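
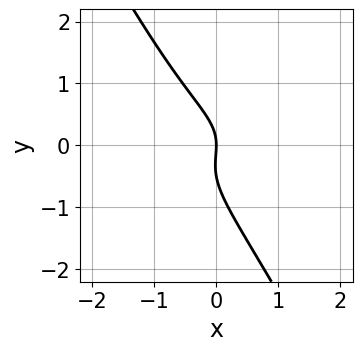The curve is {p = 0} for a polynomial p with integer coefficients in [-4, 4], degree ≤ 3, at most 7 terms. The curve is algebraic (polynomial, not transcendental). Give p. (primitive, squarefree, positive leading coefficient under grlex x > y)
1. deg p = 3. The shape is more complex than any degree-2 curve.
2. From the axis intercepts and sections: it crosses the x-axis at the gridline x = 0; it meets the y-axis at y = 0 (among the integer gridlines).
3. The integer polynomial consistent with all of this is the stated p.

x^2*y - 3*x*y^2 - 2*y^3 - y^2 - 2*x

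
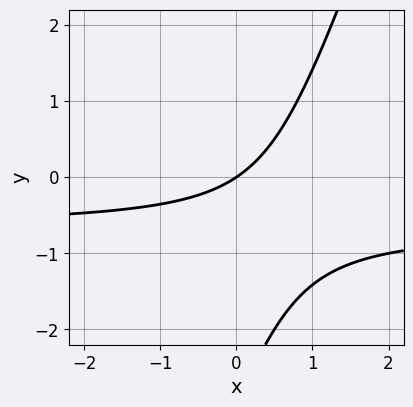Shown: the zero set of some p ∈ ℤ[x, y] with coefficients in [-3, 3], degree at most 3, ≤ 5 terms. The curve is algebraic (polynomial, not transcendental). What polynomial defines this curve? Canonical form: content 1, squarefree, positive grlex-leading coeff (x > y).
First, deg p = 2. A generic line meets the curve in up to 2 points.
Next, reading off the gridlines: it crosses the y-axis at the gridline y = 0; one x-axis crossing is at x = 0.
Finally, matching integer coefficients to the picture gives p.

3*x*y - y^2 + 2*x - 3*y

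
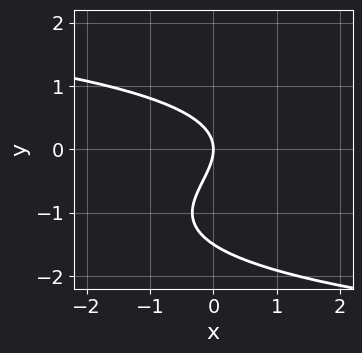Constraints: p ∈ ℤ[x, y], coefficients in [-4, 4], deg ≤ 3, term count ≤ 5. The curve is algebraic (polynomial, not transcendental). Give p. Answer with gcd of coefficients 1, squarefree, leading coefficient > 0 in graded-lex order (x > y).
2*y^3 + 3*y^2 + 3*x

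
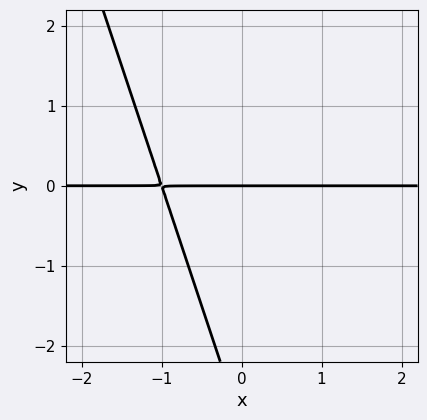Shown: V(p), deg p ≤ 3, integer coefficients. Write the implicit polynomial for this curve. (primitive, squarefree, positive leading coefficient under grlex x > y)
1. deg p = 2. A generic line meets the curve in up to 2 points.
2. Checking where it meets the axes: it meets the y-axis at y = 0 (among the integer gridlines); every point of the x-axis in the box is on the curve.
3. Solving for integer coefficients yields p as stated.

3*x*y + y^2 + 3*y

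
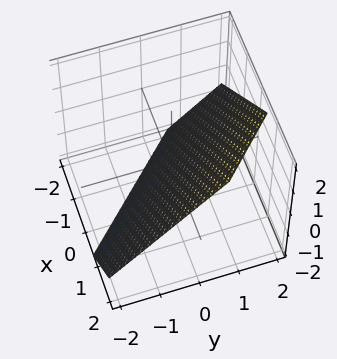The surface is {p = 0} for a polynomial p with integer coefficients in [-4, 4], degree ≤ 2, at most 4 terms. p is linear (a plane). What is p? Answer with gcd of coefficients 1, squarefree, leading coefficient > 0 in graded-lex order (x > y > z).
1. Degree: the surface is flat (a plane), so deg p = 1.
2. The integer polynomial consistent with all of this is the stated p.

3*x + 3*y - 3*z - 2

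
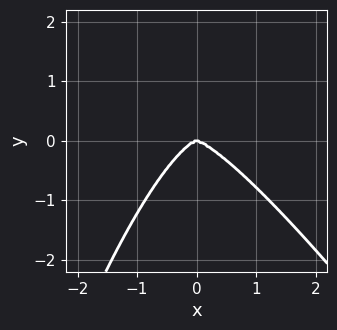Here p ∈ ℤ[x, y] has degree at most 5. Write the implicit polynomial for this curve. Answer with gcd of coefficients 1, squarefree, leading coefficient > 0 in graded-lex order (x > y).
3*x^4 + 2*x^3*y + 3*y^3

(a) deg p = 4. The shape is more complex than any degree-3 curve.
(b) Checking where it meets the axes: it crosses the y-axis at the gridline y = 0; it meets the x-axis at x = 0 (among the integer gridlines).
(c) The integer polynomial consistent with all of this is the stated p.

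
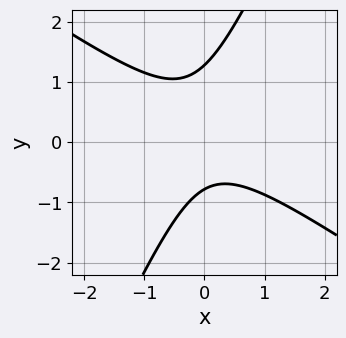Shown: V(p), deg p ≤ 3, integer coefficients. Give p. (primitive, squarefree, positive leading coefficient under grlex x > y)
3*x^2 + 3*x*y - 2*y^2 + y + 2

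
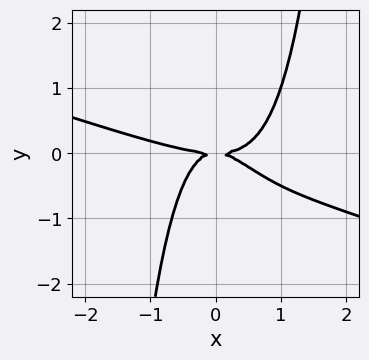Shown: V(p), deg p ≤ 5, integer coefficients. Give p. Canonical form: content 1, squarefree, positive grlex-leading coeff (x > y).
x^4 + 3*x^3*y - 2*x^2*y - 2*y^2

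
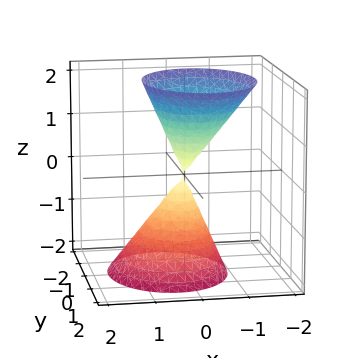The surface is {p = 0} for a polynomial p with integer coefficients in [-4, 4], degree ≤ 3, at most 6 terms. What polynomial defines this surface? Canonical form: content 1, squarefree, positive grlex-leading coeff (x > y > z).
3*x^2 + x*z + 2*y^2 - z^2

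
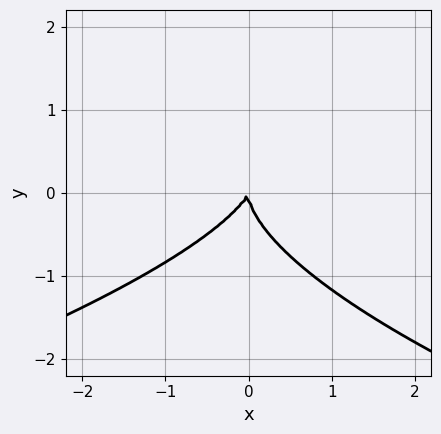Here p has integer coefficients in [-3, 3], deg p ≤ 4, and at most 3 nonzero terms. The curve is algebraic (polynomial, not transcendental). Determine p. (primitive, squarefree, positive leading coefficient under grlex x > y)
2*y^3 + 2*x^2 - x*y

First, deg p = 3.
Then, reading off the gridlines: it crosses the y-axis at the gridline y = 0; it crosses the x-axis at the gridline x = 0.
Finally, assembling these constraints gives the stated polynomial.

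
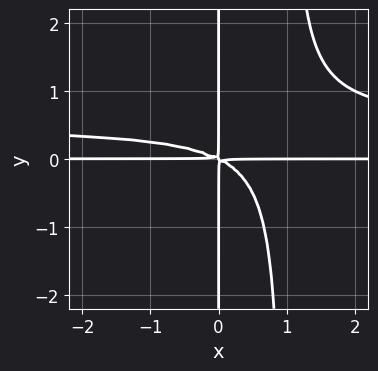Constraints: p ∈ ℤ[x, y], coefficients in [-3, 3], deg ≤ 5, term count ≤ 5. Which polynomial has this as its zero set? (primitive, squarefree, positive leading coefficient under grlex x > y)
2*x^2*y^2 - x^2*y - 2*x*y^2

1. The degree is 4 — the shape is more complex than any degree-3 curve.
2. Reading off the gridlines: every point of the x-axis in the box is on the curve; every point of the y-axis in the box is on the curve.
3. Solving for integer coefficients yields p as stated.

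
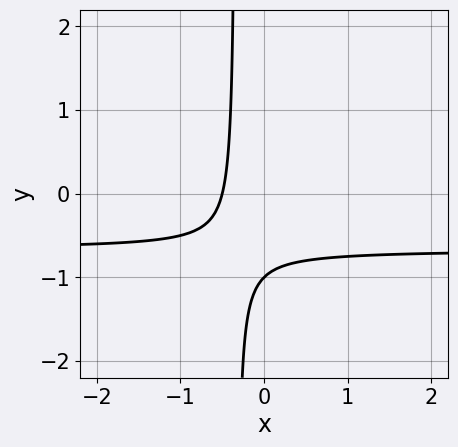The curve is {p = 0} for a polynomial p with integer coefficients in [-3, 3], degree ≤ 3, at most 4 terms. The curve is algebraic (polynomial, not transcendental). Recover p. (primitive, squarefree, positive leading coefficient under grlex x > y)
3*x*y + 2*x + y + 1

First, degree: no degree-1 curve has this shape, so deg p = 2.
Next, observable constraints: it crosses the y-axis at the gridline y = -1.
Finally, the integer polynomial consistent with all of this is the stated p.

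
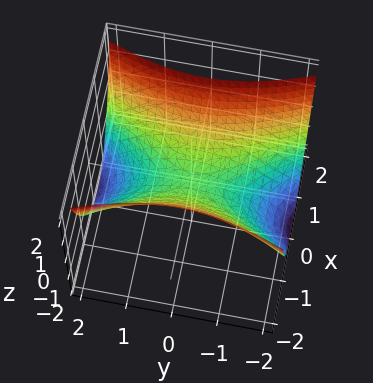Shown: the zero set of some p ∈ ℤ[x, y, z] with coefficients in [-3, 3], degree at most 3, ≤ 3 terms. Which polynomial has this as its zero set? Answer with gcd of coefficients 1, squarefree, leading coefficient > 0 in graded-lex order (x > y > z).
First, the degree is 2 — a saddle surface; a quadric.
Then, symmetries: mirror symmetry x ↦ −x ⇒ only even powers of x; it's symmetric under y → −y, forcing even powers of y.
Next, from the visible intercepts: it meets the y-axis at y = 0 (among the integer gridlines); it meets the z-axis at z = 0 (among the integer gridlines); it crosses the x-axis at the gridline x = 0.
Finally, these observations pin down the coefficients.

3*x^2 - y^2 - 3*z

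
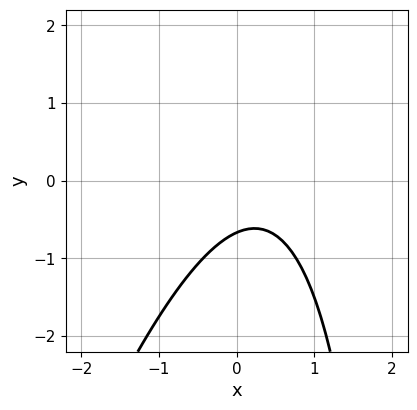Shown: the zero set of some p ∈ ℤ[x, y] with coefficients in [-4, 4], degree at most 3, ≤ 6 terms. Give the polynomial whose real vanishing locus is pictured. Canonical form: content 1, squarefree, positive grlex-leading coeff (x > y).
deg p = 2. A generic line meets the curve in up to 2 points.
Observable constraints: the curve avoids every integer x-axis point in the box.
Matching integer coefficients to the picture gives p.

3*x^2 - x*y - 2*x + 3*y + 2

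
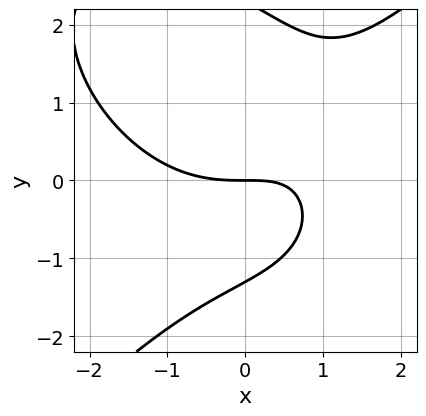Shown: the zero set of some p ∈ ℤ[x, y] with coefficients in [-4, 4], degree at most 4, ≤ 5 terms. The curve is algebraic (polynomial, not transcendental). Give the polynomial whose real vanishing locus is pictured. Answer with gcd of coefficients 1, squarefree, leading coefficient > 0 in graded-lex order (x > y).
x^3 - y^3 - 2*x*y + y^2 + 3*y

First, degree: a generic line meets the curve in up to 3 points, so deg p = 3.
Then, checking where it meets the axes: one x-axis crossing is at x = 0; it meets the y-axis at y = 0 (among the integer gridlines).
Finally, solving for integer coefficients yields p as stated.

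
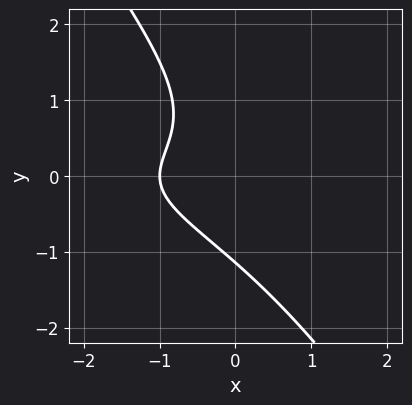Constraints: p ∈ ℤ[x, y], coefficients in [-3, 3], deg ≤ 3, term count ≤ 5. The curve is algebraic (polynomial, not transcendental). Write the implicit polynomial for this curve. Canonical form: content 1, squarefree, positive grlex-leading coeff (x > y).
3*x*y^2 + 2*y^3 + 3*x + 3

1. deg p = 3.
2. From the axis intercepts and sections: one x-axis crossing is at x = -1.
3. These observations pin down the coefficients.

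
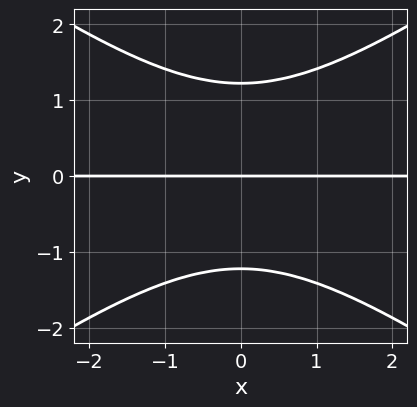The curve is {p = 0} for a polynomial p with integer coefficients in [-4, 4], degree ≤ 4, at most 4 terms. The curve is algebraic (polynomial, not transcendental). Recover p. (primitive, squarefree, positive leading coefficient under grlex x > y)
x^2*y - 2*y^3 + 3*y

First, the degree is 3 — the shape is more complex than any degree-2 curve.
Then, symmetries: mirror symmetry x ↦ −x ⇒ only even powers of x.
Then, against the integer gridlines: every point of the x-axis in the box is on the curve; one y-axis crossing is at y = 0.
Finally, these observations pin down the coefficients.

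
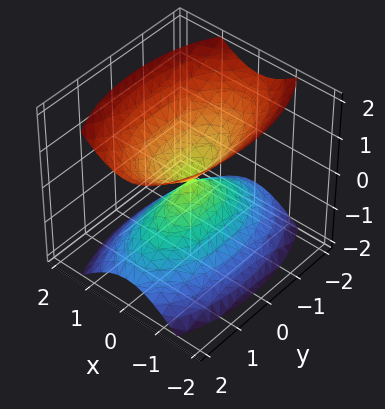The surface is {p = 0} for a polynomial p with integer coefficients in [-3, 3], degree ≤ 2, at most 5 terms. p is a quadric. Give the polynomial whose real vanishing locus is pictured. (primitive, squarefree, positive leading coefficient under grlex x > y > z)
1. I count 2 distinct pieces. Treating them together as one polynomial.
2. Degree: a double cone through the origin; a quadric, so deg p = 2.
3. Symmetries: it's symmetric under x → −x, forcing even powers of x; mirror symmetry y ↦ −y ⇒ only even powers of y; mirror symmetry z ↦ −z ⇒ only even powers of z.
4. Reading off the gridlines: it meets the x-axis at x = 0 (among the integer gridlines); one y-axis crossing is at y = 0; it crosses the z-axis at the gridline z = 0.
5. These observations pin down the coefficients.

3*x^2 + y^2 - 2*z^2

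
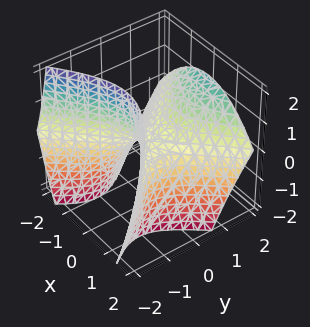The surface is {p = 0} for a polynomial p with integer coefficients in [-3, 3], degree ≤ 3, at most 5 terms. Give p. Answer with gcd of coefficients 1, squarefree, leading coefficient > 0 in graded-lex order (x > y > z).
x^2 - y^2 + y*z + z

First, deg p = 2. The shape is more complex than any degree-1 surface.
Next, reading off the gridlines: it crosses the x-axis at the gridline x = 0; it crosses the y-axis at the gridline y = 0.
Finally, fitting integer coefficients to these (and the overall shape) gives p.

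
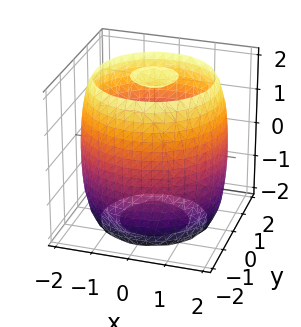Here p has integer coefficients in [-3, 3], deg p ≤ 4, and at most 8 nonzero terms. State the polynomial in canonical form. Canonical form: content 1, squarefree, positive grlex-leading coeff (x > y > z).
(a) There are 3 components. Treating them together as one polynomial.
(b) deg p = 4. No degree-3 surface has this shape.
(c) Symmetries: every cross-section ⟂ z is a circle, so x, y appear only via x² + y².
(d) From the axis intercepts and sections: a circular section at z = -1 has radius between 1 and 2.
(e) Solving for integer coefficients yields p as stated.

x^4 + 2*x^2*y^2 + y^4 - 3*x^2 - 3*y^2 + z^2 - 3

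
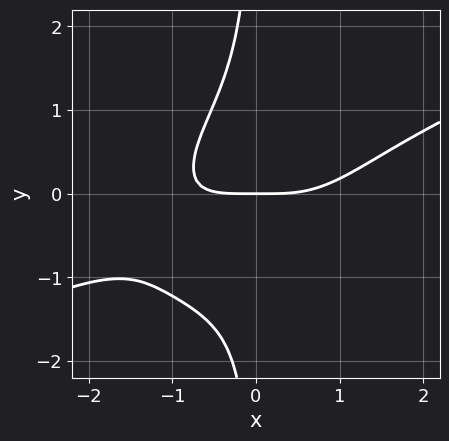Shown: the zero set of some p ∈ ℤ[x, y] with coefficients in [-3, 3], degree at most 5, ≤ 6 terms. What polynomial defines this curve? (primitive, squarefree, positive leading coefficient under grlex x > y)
1. The degree is 4 — a generic line meets the curve in up to 4 points.
2. Reading off the gridlines: it crosses the x-axis at the gridline x = 0; one y-axis crossing is at y = 0.
3. Solving for integer coefficients yields p as stated.

x^4 - 3*x^3*y + 3*x^2*y^2 - 3*x*y^3 - 3*y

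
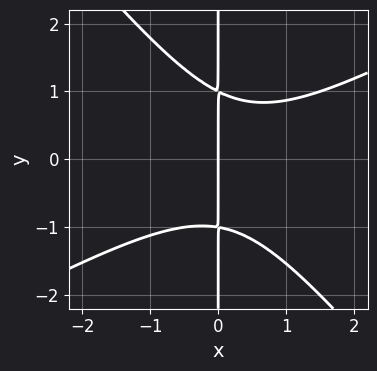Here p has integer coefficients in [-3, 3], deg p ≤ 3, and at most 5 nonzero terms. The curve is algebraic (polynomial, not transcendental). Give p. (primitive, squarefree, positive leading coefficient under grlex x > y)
(a) Degree: a generic line meets the curve in up to 3 points, so deg p = 3.
(b) Checking where it meets the axes: it crosses the x-axis at the gridline x = 0; the visible y-axis segment lies entirely on the curve.
(c) The integer polynomial consistent with all of this is the stated p.

2*x^3 - 2*x^2*y - 3*x*y^2 - x^2 + 3*x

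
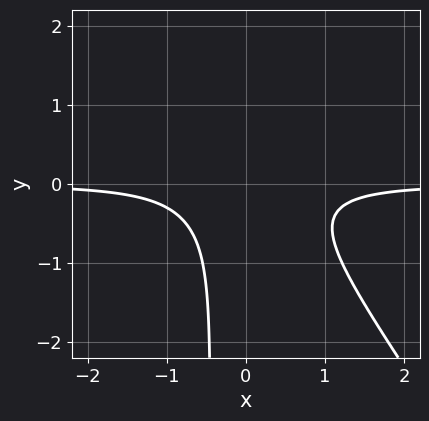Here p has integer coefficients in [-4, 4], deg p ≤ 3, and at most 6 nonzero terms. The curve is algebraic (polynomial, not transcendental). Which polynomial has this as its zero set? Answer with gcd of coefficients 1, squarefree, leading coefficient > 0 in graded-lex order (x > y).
3*x^2*y + 2*x*y^2 + y^2 + 1

1. Degree: the shape is more complex than any degree-2 curve, so deg p = 3.
2. From the visible intercepts: no x-intercept at any integer in the box; it misses every integer gridline on the y-axis.
3. Fitting integer coefficients to these (and the overall shape) gives p.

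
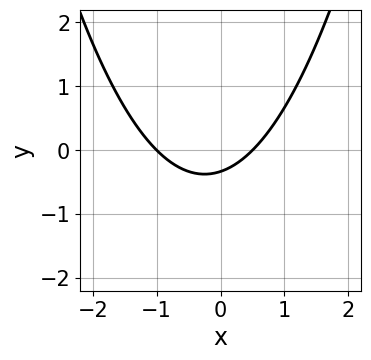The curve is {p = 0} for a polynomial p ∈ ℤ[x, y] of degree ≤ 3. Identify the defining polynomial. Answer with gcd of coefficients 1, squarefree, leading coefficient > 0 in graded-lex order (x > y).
2*x^2 + x - 3*y - 1

1. deg p = 2. The shape is more complex than any degree-1 curve.
2. Reading off the gridlines: it meets the x-axis at x = -1 (among the integer gridlines).
3. Assembling these constraints gives the stated polynomial.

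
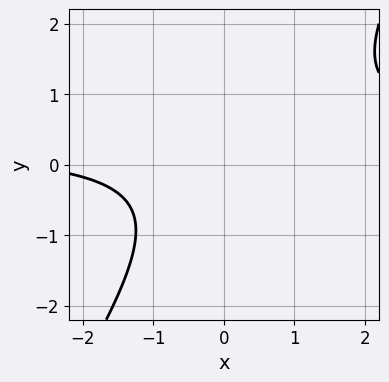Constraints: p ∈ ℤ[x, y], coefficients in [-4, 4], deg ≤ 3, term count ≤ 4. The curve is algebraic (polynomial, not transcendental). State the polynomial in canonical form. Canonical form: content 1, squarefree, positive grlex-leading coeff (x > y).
3*x*y - 2*y^2 - x - 3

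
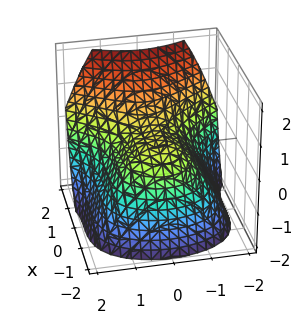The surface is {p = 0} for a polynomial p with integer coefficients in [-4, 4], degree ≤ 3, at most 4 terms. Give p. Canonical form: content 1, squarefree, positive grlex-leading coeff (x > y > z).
First, deg p = 3. No degree-2 surface has this shape.
Next, checking where it meets the axes: it meets the x-axis at x = -1 (among the integer gridlines).
Finally, these observations pin down the coefficients.

x^3 - 2*y^2 - 3*z + 1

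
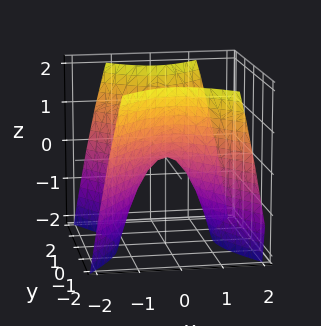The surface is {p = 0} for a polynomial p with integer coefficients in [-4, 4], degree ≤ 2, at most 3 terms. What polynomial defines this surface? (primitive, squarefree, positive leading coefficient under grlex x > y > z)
First, degree: a hyperbolic paraboloid; a quadric, so deg p = 2.
Then, symmetries: it's symmetric under y → −y, forcing even powers of y; the x ↦ −x reflection is a symmetry, so x appears only in even powers.
Then, against the integer gridlines: one x-axis crossing is at x = 0; it meets the z-axis at z = 0 (among the integer gridlines); it crosses the y-axis at the gridline y = 0.
Finally, matching integer coefficients to the picture gives p.

3*x^2 - 2*y^2 + 2*z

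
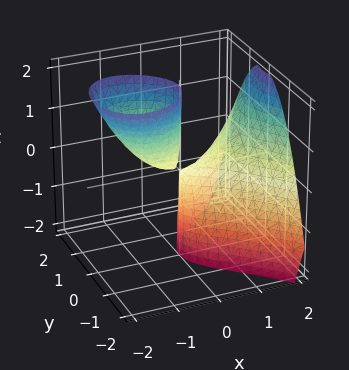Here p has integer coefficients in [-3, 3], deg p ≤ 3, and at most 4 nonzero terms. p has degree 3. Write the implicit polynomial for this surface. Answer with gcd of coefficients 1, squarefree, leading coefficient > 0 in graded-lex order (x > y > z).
1. I count 2 distinct pieces. Treating them together as one polynomial.
2. The degree is 3 — the shape is more complex than any degree-2 surface.
3. Checking where it meets the axes: one x-axis crossing is at x = 0; one y-axis crossing is at y = 0; every point of the z-axis in the box is on the surface.
4. Assembling these constraints gives the stated polynomial.

x^3 - 2*x*z - 3*y^2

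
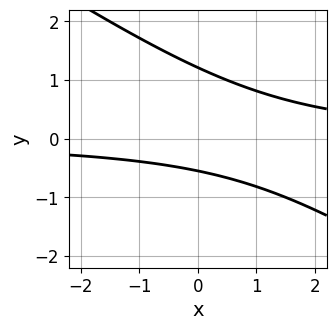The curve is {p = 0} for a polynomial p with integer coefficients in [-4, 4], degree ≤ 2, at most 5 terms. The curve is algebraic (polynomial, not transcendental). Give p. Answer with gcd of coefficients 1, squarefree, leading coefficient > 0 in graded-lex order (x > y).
(a) Degree: no degree-1 curve has this shape, so deg p = 2.
(b) Checking where it meets the axes: the curve avoids every integer x-axis point in the box.
(c) Together with the visible shape, these determine p as stated.

2*x*y + 3*y^2 - 2*y - 2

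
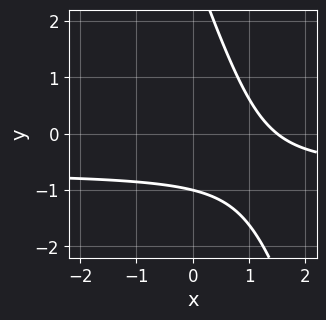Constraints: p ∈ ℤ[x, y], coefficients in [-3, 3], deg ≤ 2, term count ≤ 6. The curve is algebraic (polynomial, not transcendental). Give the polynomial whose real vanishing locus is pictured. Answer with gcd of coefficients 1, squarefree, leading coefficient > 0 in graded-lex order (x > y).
1. The degree is 2 — a generic line meets the curve in up to 2 points.
2. Checking where it meets the axes: one y-axis crossing is at y = -1.
3. Fitting integer coefficients to these (and the overall shape) gives p.

3*x*y + y^2 + 2*x - 2*y - 3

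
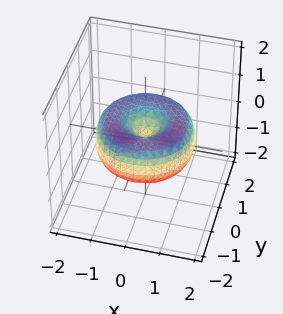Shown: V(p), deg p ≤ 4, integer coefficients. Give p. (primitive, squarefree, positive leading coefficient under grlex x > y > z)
1. Degree: a generic line meets the surface in up to 4 points, so deg p = 4.
2. Symmetries: the surface is invariant under rotation about z: p = q(x² + y², z).
3. From the visible intercepts: one x-axis crossing is at x = 0; one y-axis crossing is at y = 0; one z-axis crossing is at z = 0; a circular section at z = 0 has radius between 1 and 2.
4. These observations pin down the coefficients.

x^4 + 2*x^2*y^2 + y^4 - 2*x^2 - 2*y^2 + 2*z^2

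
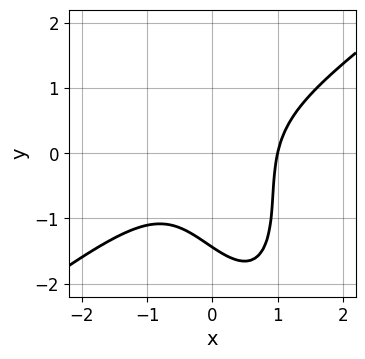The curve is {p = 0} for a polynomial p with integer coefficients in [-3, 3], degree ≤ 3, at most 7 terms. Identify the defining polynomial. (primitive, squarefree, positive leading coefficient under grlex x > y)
1. The degree is 3 — no degree-2 curve has this shape.
2. Against the integer gridlines: it crosses the x-axis at the gridline x = 1.
3. Fitting integer coefficients to these (and the overall shape) gives p.

3*x^3 - 2*x^2*y - 2*x*y^2 - y^3 - 3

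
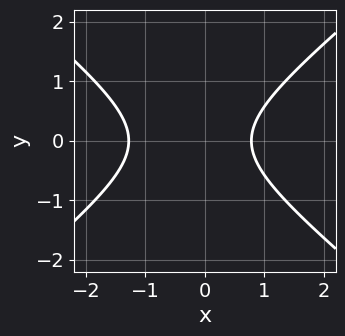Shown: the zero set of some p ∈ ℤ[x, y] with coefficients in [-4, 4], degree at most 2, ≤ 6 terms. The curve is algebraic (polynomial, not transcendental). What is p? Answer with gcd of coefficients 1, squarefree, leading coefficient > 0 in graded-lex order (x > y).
2*x^2 - 3*y^2 + x - 2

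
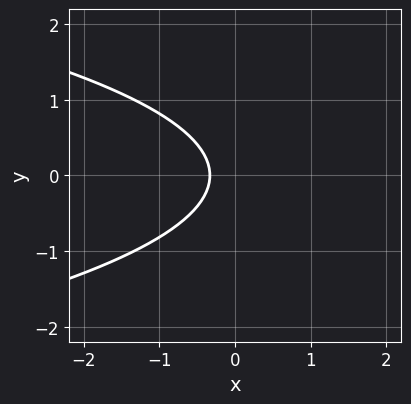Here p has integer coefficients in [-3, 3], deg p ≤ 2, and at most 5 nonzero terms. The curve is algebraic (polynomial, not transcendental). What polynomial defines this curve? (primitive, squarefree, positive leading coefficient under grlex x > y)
Degree: a generic line meets the curve in up to 2 points, so deg p = 2.
Symmetries: the y ↦ −y reflection is a symmetry, so y appears only in even powers.
Against the integer gridlines: the curve avoids every integer y-axis point in the box.
The integer polynomial consistent with all of this is the stated p.

3*y^2 + 3*x + 1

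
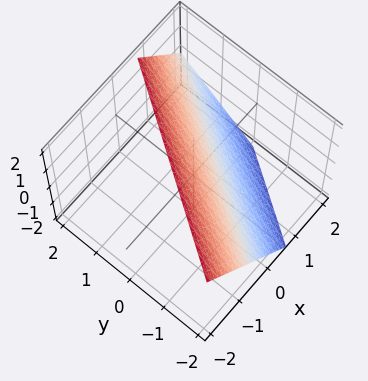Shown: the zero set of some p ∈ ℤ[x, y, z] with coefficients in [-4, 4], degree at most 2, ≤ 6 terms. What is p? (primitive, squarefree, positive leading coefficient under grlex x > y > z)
(a) The degree is 1 — the surface is flat (a plane).
(b) Reading off the gridlines: it crosses the y-axis at the gridline y = -1; one z-axis crossing is at z = 1.
(c) These observations pin down the coefficients.

3*x - 2*y + 2*z - 2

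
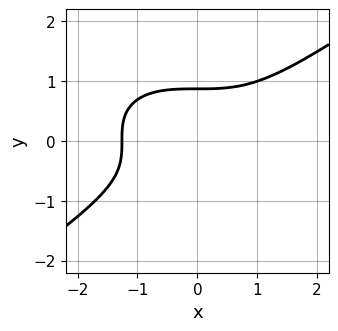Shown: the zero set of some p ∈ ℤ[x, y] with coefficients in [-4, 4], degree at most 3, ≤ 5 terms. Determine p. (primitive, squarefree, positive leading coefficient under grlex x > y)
1. Degree: a generic line meets the curve in up to 3 points, so deg p = 3.
2. The integer polynomial consistent with all of this is the stated p.

x^3 - 3*y^3 + 2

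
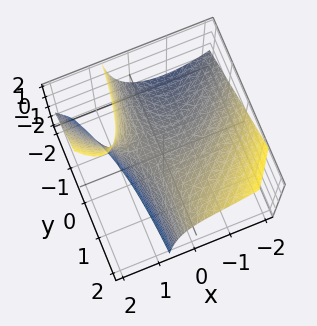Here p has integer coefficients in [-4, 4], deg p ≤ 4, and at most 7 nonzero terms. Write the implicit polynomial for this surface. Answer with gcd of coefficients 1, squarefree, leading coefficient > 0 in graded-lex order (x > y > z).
x^3 + 3*x*y - 3*x*z - y + 3*z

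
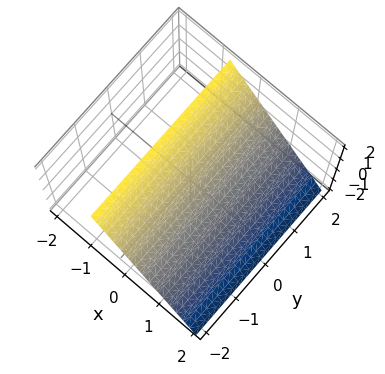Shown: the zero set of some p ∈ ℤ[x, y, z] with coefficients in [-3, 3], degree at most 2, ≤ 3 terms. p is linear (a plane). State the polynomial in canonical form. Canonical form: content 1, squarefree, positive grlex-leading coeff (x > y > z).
First, deg p = 1. Every cross-section is a straight line — this is a plane.
Then, reading off the gridlines: it misses every integer gridline on the y-axis; it crosses the z-axis at the gridline z = 1.
Finally, solving for integer coefficients yields p as stated.

3*x + 2*z - 2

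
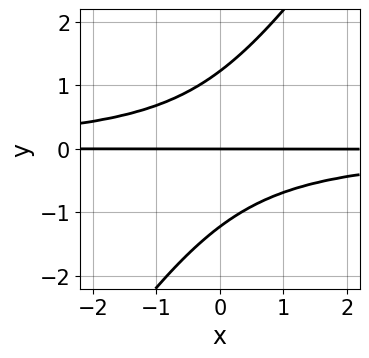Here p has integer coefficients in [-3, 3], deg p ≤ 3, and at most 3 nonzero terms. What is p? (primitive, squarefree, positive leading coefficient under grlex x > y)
Degree: no degree-2 curve has this shape, so deg p = 3.
From the visible intercepts: it crosses the y-axis at the gridline y = 0; every point of the x-axis in the box is on the curve.
Together with the visible shape, these determine p as stated.

3*x*y^2 - 2*y^3 + 3*y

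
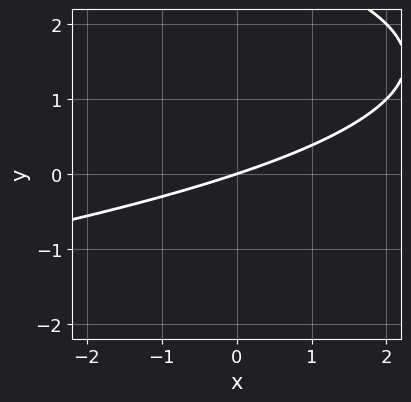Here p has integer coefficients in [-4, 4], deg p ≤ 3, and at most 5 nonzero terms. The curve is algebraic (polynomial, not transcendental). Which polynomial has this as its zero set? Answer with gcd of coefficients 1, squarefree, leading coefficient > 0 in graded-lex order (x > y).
The degree is 2 — a generic line meets the curve in up to 2 points.
Against the integer gridlines: one y-axis crossing is at y = 0; it meets the x-axis at x = 0 (among the integer gridlines).
Assembling these constraints gives the stated polynomial.

y^2 + x - 3*y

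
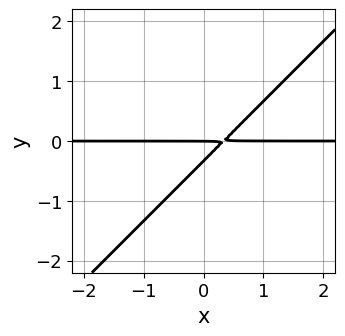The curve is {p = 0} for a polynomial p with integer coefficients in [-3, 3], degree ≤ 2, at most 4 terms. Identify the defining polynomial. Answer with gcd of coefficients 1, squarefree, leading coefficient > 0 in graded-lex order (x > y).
3*x*y - 3*y^2 - y

1. deg p = 2. The shape is more complex than any degree-1 curve.
2. Reading off the gridlines: every point of the x-axis in the box is on the curve; one y-axis crossing is at y = 0.
3. Together with the visible shape, these determine p as stated.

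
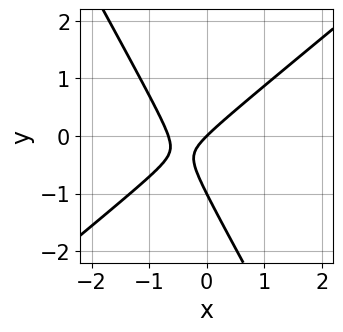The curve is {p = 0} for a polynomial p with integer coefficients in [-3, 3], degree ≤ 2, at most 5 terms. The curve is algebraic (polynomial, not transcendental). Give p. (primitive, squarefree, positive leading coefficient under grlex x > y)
1. deg p = 2. A generic line meets the curve in up to 2 points.
2. Reading off the gridlines: among the integer gridlines, it crosses the y-axis at y ∈ {-1, 0}; one x-axis crossing is at x = 0.
3. Together with the visible shape, these determine p as stated.

3*x^2 - 2*x*y - 2*y^2 + 2*x - 2*y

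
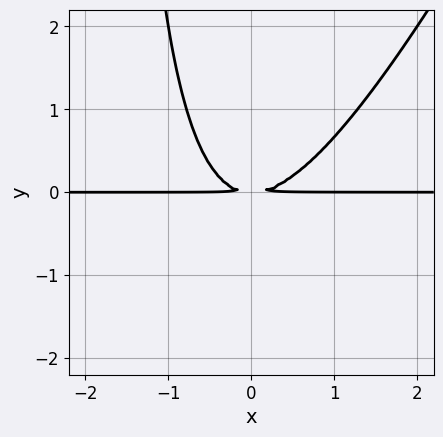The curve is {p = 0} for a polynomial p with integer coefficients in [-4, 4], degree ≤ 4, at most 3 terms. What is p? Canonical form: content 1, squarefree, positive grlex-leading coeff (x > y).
First, deg p = 3.
Next, from the visible intercepts: every point of the x-axis in the box is on the curve.
Finally, the integer polynomial consistent with all of this is the stated p.

2*x^2*y - x*y^2 - 2*y^2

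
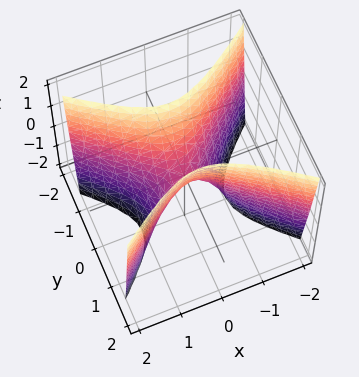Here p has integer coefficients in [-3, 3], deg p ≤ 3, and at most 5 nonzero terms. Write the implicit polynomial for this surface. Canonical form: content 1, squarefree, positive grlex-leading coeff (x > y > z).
(a) The degree is 2 — a saddle surface; a quadric.
(b) Symmetries: it's symmetric under x → −x, forcing even powers of x; mirror symmetry y ↦ −y ⇒ only even powers of y.
(c) Reading off the gridlines: one x-axis crossing is at x = 0; one y-axis crossing is at y = 0; one z-axis crossing is at z = 0.
(d) Putting this together gives p.

2*x^2 - 3*y^2 + z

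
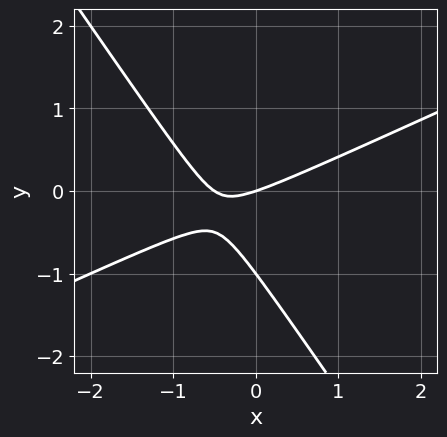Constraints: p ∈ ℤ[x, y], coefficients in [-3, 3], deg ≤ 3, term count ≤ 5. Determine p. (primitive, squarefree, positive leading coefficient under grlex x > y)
2*x^2 - 3*x*y - 3*y^2 + x - 3*y

deg p = 2. The shape is more complex than any degree-1 curve.
Against the integer gridlines: it crosses the x-axis at the gridline x = 0; among the integer gridlines, it crosses the y-axis at y ∈ {-1, 0}.
Assembling these constraints gives the stated polynomial.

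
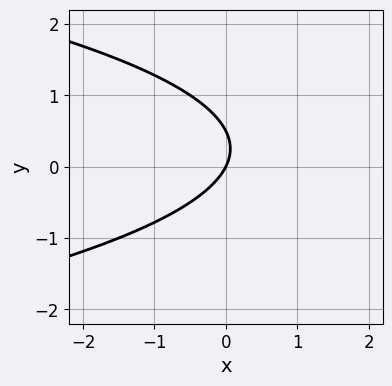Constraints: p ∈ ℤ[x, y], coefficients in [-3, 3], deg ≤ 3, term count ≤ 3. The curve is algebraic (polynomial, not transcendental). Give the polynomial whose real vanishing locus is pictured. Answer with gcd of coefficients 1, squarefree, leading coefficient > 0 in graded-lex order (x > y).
(a) The degree is 2 — a generic line meets the curve in up to 2 points.
(b) Against the integer gridlines: it crosses the x-axis at the gridline x = 0; it meets the y-axis at y = 0 (among the integer gridlines).
(c) Matching integer coefficients to the picture gives p.

2*y^2 + 2*x - y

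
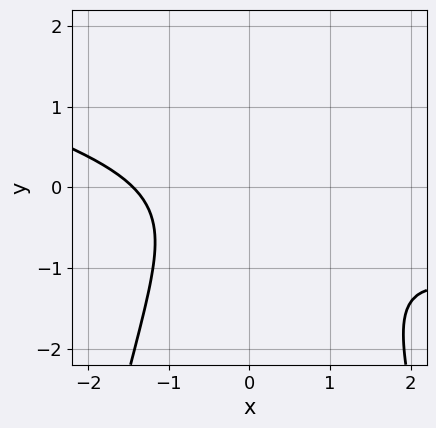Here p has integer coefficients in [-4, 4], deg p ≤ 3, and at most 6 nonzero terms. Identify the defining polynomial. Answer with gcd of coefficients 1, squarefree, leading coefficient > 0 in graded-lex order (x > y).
x^3 + 3*x^2*y + 3*y^2 + 3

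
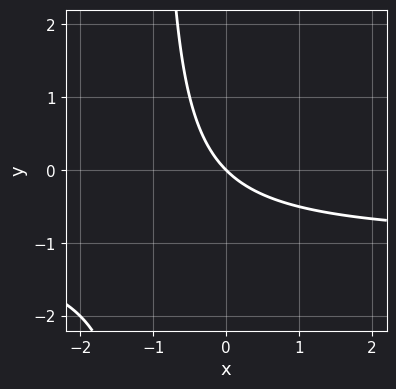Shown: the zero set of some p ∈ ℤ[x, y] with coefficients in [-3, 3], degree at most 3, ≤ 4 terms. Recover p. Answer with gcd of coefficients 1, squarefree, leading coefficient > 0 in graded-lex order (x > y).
x*y + x + y

(a) The degree is 2 — a generic line meets the curve in up to 2 points.
(b) Reading off the gridlines: it crosses the x-axis at the gridline x = 0; one y-axis crossing is at y = 0.
(c) Matching integer coefficients to the picture gives p.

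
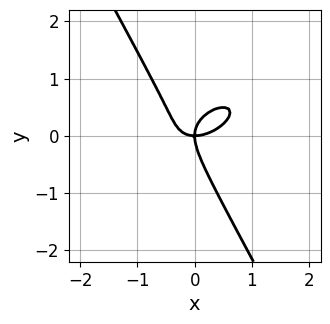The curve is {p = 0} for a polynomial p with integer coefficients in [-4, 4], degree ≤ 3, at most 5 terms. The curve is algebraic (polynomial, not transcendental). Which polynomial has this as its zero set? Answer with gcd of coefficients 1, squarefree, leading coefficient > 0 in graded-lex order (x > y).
x^3 - x^2*y + x*y^2 + y^3 - x*y

The degree is 3 — no degree-2 curve has this shape.
From the axis intercepts and sections: one x-axis crossing is at x = 0; it meets the y-axis at y = 0 (among the integer gridlines).
These observations pin down the coefficients.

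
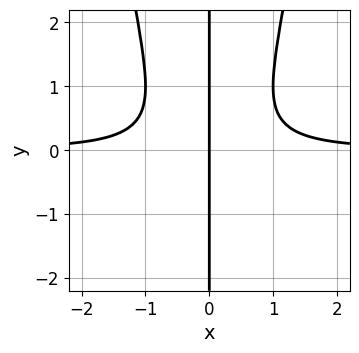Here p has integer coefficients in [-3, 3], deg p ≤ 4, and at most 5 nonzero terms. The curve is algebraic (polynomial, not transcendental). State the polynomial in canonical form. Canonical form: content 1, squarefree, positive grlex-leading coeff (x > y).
deg p = 4. A generic line meets the curve in up to 4 points.
Reading off the gridlines: it crosses the x-axis at the gridline x = 0; the visible y-axis segment lies entirely on the curve.
Putting this together gives p.

2*x^3*y - x*y^2 - x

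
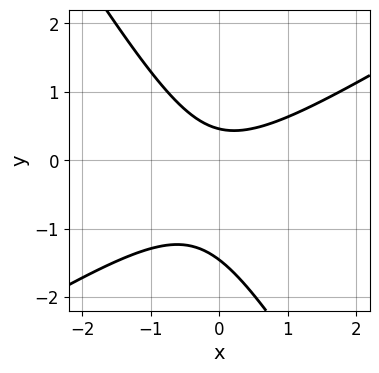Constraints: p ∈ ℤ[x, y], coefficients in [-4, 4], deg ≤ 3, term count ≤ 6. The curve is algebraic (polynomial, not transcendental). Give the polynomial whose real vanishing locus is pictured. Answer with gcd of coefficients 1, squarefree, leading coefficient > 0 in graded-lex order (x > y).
3*x^2 - 3*x*y - 3*y^2 - 3*y + 2

(a) The degree is 2 — a generic line meets the curve in up to 2 points.
(b) From the visible intercepts: no x-intercept at any integer in the box.
(c) The integer polynomial consistent with all of this is the stated p.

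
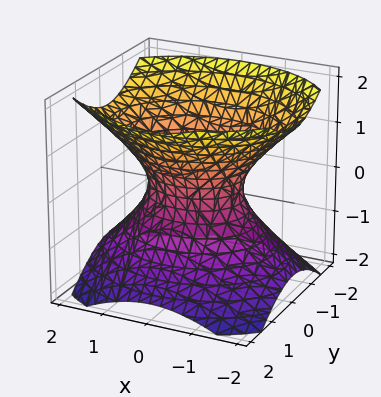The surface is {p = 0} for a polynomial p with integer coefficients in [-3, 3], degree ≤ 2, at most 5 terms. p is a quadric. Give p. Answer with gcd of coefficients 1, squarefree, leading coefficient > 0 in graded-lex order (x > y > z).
1. Degree: an hourglass — one-sheet hyperboloid; a quadric, so deg p = 2.
2. Symmetries: mirror symmetry y ↦ −y ⇒ only even powers of y; it's symmetric under x → −x, forcing even powers of x; the z ↦ −z reflection is a symmetry, so z appears only in even powers.
3. From the axis intercepts and sections: among the integer gridlines, it crosses the x-axis at x ∈ {-1, 1}; it misses every integer gridline on the z-axis.
4. Fitting integer coefficients to these (and the overall shape) gives p.

2*x^2 + 3*y^2 - 3*z^2 - 2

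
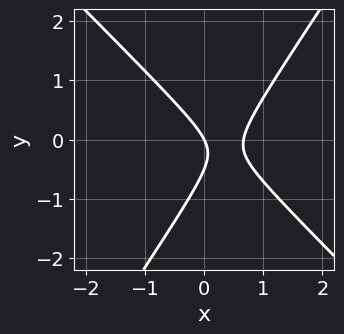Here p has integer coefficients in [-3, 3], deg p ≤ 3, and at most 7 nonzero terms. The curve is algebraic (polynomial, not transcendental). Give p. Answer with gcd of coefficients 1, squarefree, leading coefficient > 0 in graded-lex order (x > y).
The degree is 2 — no degree-1 curve has this shape.
From the axis intercepts and sections: it crosses the y-axis at the gridline y = 0; it meets the x-axis at x = 0 (among the integer gridlines).
Together with the visible shape, these determine p as stated.

3*x^2 + x*y - 2*y^2 - 2*x - y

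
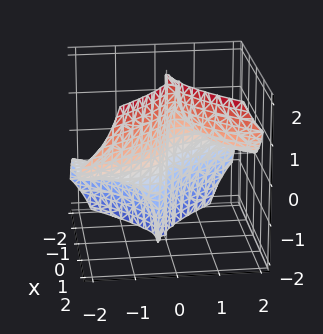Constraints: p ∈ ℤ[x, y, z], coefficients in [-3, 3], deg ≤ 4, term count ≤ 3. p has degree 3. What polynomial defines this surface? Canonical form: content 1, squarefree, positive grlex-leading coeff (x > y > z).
x^3 - 2*y^2*z + y

1. deg p = 3. A generic line meets the surface in up to 3 points.
2. Observable constraints: the visible z-axis segment lies entirely on the surface; one x-axis crossing is at x = 0.
3. Matching integer coefficients to the picture gives p.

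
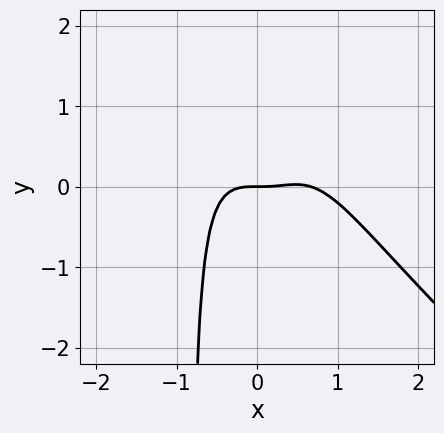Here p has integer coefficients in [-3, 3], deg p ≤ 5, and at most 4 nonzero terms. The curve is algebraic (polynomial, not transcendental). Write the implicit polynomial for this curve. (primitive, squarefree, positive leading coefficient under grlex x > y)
(a) Degree: the shape is more complex than any degree-3 curve, so deg p = 4.
(b) From the visible intercepts: it meets the x-axis at x = 0 (among the integer gridlines); one y-axis crossing is at y = 0.
(c) Solving for integer coefficients yields p as stated.

3*x^4 + 3*x^3*y - 2*x^3 + 2*y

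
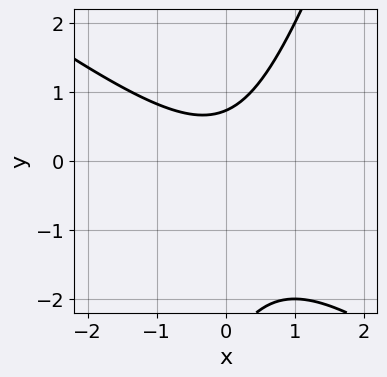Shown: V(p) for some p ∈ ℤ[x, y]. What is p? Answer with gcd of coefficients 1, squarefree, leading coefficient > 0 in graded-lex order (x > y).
2*x^2 + 2*x*y - y^2 - 2*y + 2

The degree is 2 — the shape is more complex than any degree-1 curve.
Reading off the gridlines: no x-intercept at any integer in the box.
Assembling these constraints gives the stated polynomial.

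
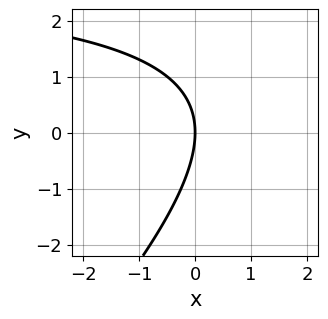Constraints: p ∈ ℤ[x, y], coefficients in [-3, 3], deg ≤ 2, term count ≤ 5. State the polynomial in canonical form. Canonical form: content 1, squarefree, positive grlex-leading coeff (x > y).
x*y - y^2 - 3*x

First, the degree is 2 — the shape is more complex than any degree-1 curve.
Next, from the axis intercepts and sections: it meets the y-axis at y = 0 (among the integer gridlines); it crosses the x-axis at the gridline x = 0.
Finally, solving for integer coefficients yields p as stated.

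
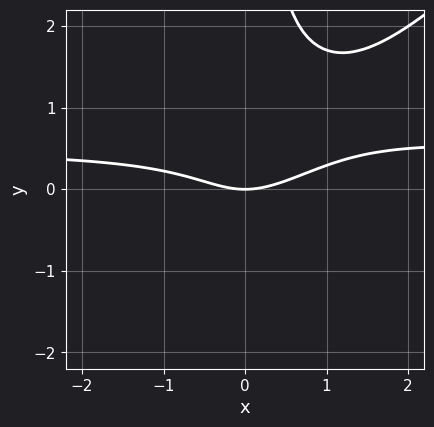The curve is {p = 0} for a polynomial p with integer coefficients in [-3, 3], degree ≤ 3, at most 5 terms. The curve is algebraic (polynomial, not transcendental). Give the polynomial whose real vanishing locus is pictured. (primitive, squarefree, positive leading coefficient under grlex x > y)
2*x^2*y - 2*x*y^2 - x^2 + 2*y

1. deg p = 3.
2. Checking where it meets the axes: it meets the x-axis at x = 0 (among the integer gridlines); it crosses the y-axis at the gridline y = 0.
3. Solving for integer coefficients yields p as stated.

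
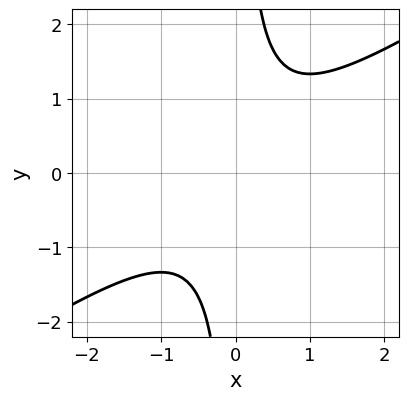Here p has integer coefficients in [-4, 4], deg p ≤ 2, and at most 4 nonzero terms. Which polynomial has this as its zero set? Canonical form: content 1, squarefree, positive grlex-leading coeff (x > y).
deg p = 2. No degree-1 curve has this shape.
Against the integer gridlines: it misses every integer gridline on the y-axis; no x-intercept at any integer in the box.
Putting this together gives p.

2*x^2 - 3*x*y + 2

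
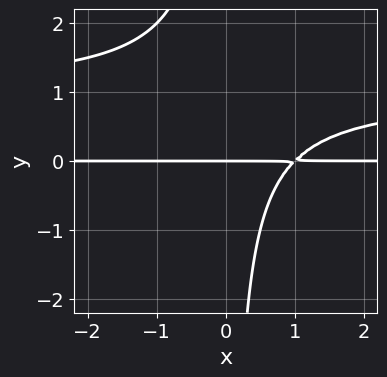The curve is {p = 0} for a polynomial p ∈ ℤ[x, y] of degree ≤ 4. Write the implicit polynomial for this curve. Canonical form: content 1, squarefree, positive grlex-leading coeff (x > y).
The degree is 3 — the shape is more complex than any degree-2 curve.
Checking where it meets the axes: it meets the y-axis at y = 0 (among the integer gridlines); the visible x-axis segment lies entirely on the curve.
Matching integer coefficients to the picture gives p.

x*y^2 - x*y + y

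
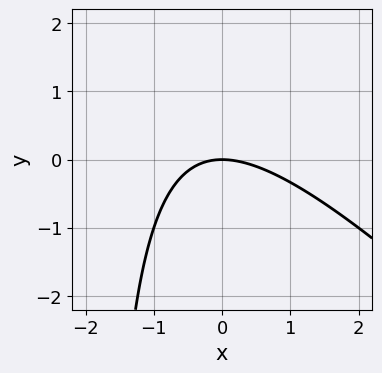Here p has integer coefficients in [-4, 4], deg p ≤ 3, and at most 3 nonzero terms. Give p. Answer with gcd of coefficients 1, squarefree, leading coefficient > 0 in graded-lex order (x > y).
deg p = 2. No degree-1 curve has this shape.
From the axis intercepts and sections: one x-axis crossing is at x = 0; one y-axis crossing is at y = 0.
The integer polynomial consistent with all of this is the stated p.

x^2 + x*y + 2*y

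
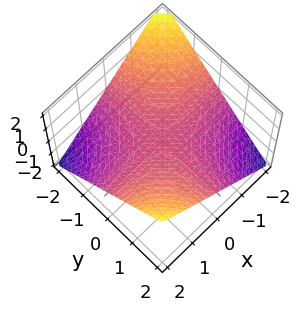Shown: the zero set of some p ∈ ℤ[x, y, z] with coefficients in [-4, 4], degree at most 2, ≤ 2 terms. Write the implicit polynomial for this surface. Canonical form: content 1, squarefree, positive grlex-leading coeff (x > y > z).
First, degree: a saddle surface; a quadric, so deg p = 2.
Next, from the visible intercepts: every point of the y-axis in the box is on the surface; one z-axis crossing is at z = 0; the visible x-axis segment lies entirely on the surface.
Finally, matching integer coefficients to the picture gives p.

x*y - 2*z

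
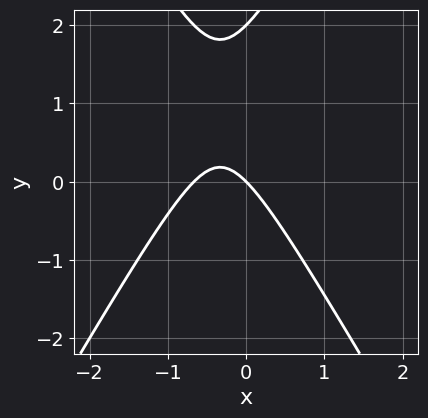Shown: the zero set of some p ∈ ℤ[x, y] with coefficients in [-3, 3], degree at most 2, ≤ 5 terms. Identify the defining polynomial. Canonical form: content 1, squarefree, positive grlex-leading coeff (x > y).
(a) deg p = 2. The shape is more complex than any degree-1 curve.
(b) Checking where it meets the axes: among the integer gridlines, it crosses the y-axis at y ∈ {0, 2}; it meets the x-axis at x = 0 (among the integer gridlines).
(c) Assembling these constraints gives the stated polynomial.

3*x^2 - y^2 + 2*x + 2*y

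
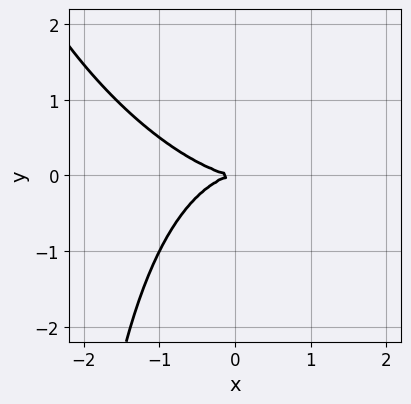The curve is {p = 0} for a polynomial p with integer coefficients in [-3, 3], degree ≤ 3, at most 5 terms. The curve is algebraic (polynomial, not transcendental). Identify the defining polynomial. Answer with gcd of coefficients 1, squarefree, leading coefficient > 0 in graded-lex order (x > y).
First, degree: the shape is more complex than any degree-2 curve, so deg p = 3.
Next, against the integer gridlines: one x-axis crossing is at x = 0; one y-axis crossing is at y = 0.
Finally, assembling these constraints gives the stated polynomial.

x^3 + x^2*y + x*y^2 + 3*y^2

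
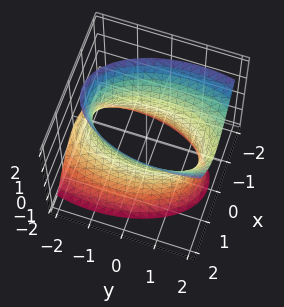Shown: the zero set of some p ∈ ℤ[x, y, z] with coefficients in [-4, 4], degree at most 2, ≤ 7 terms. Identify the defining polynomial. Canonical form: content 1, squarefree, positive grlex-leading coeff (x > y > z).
3*x^2 + y^2 - y*z - z^2 - 3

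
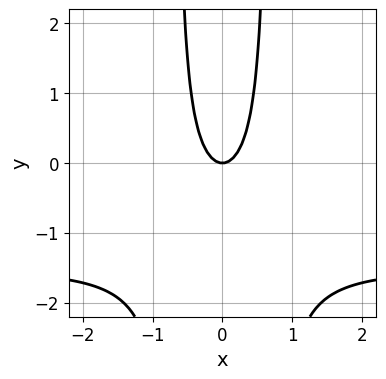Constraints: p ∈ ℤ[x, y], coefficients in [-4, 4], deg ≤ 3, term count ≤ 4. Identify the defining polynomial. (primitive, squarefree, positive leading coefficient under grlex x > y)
deg p = 3. The shape is more complex than any degree-2 curve.
Symmetries: the x ↦ −x reflection is a symmetry, so x appears only in even powers.
Observable constraints: it crosses the x-axis at the gridline x = 0; it meets the y-axis at y = 0 (among the integer gridlines).
Putting this together gives p.

2*x^2*y + 3*x^2 - y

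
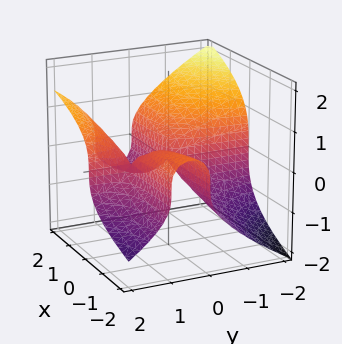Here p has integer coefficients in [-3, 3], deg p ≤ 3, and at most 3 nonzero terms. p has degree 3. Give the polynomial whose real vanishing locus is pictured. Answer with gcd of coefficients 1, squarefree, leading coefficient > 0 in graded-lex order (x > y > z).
First, degree: the shape is more complex than any degree-2 surface, so deg p = 3.
Next, observable constraints: the visible x-axis segment lies entirely on the surface; every point of the y-axis in the box is on the surface.
Finally, fitting integer coefficients to these (and the overall shape) gives p.

2*x*y^2 - 3*z^3 - 2*x*y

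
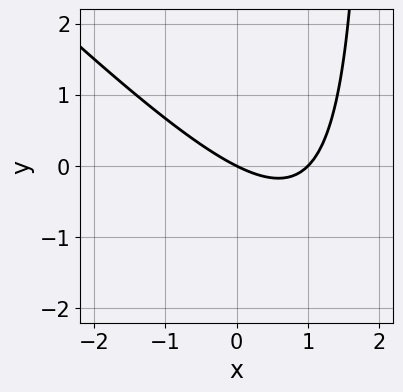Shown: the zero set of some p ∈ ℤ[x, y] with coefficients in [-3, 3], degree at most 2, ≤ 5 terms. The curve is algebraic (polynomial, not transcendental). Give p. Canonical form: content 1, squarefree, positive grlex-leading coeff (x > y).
1. The degree is 2 — the shape is more complex than any degree-1 curve.
2. From the visible intercepts: the x-axis gridline crossings are at x ∈ {0, 1}; one y-axis crossing is at y = 0.
3. Fitting integer coefficients to these (and the overall shape) gives p.

x^2 + x*y - x - 2*y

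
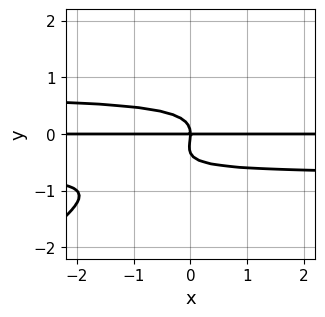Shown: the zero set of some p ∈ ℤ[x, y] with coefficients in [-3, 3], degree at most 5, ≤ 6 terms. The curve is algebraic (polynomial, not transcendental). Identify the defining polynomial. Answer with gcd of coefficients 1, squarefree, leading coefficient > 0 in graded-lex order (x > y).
First, deg p = 4. A generic line meets the curve in up to 4 points.
Then, from the axis intercepts and sections: it crosses the y-axis at the gridline y = 0; every point of the x-axis in the box is on the curve.
Finally, matching integer coefficients to the picture gives p.

2*x*y^3 - 3*y^4 - y^3 - x*y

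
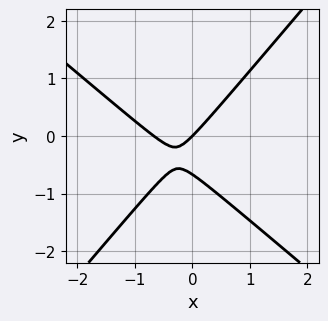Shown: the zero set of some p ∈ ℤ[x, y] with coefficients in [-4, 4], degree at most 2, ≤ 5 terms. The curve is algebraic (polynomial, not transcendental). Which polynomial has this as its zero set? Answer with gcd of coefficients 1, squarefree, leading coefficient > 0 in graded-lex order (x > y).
Degree: no degree-1 curve has this shape, so deg p = 2.
From the axis intercepts and sections: it meets the x-axis at x = 0 (among the integer gridlines); it crosses the y-axis at the gridline y = 0.
The integer polynomial consistent with all of this is the stated p.

3*x^2 + x*y - 3*y^2 + 2*x - 2*y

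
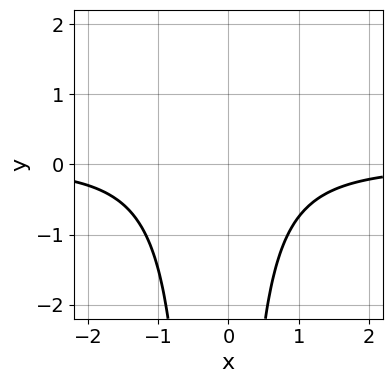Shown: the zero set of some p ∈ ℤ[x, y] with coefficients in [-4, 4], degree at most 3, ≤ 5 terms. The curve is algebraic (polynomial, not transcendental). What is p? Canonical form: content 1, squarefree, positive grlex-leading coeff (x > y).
3*x^2*y + x*y + 3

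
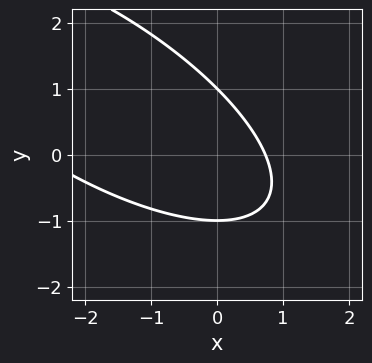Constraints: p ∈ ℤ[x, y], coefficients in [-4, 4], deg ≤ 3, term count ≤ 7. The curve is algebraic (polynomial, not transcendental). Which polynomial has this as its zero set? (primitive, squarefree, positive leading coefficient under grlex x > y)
First, the degree is 2 — the shape is more complex than any degree-1 curve.
Then, reading off the gridlines: among the integer gridlines, it crosses the y-axis at y ∈ {-1, 1}.
Finally, putting this together gives p.

x^2 + 2*x*y + 2*y^2 + 2*x - 2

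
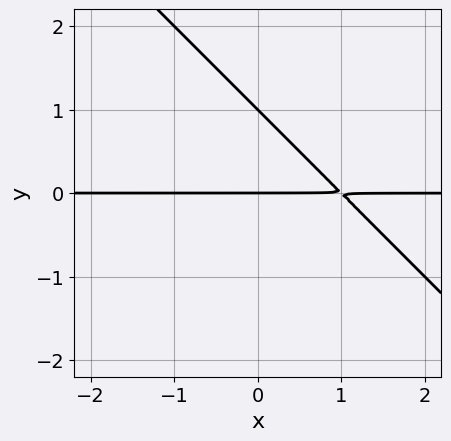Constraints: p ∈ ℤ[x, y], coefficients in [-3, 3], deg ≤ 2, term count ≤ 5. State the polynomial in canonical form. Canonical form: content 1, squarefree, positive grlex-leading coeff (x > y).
x*y + y^2 - y

(a) The degree is 2 — the shape is more complex than any degree-1 curve.
(b) Against the integer gridlines: the y-axis gridline crossings are at y ∈ {0, 1}; the visible x-axis segment lies entirely on the curve.
(c) Putting this together gives p.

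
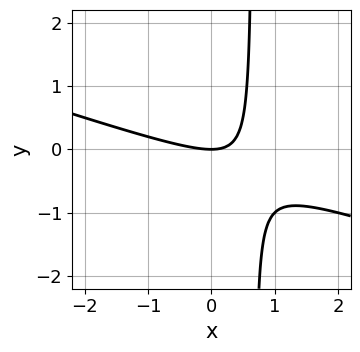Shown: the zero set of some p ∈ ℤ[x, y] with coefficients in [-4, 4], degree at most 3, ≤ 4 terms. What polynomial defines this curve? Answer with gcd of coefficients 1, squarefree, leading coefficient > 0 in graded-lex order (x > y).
x^2 + 3*x*y - 2*y

First, the degree is 2 — no degree-1 curve has this shape.
Next, checking where it meets the axes: it crosses the y-axis at the gridline y = 0; it meets the x-axis at x = 0 (among the integer gridlines).
Finally, matching integer coefficients to the picture gives p.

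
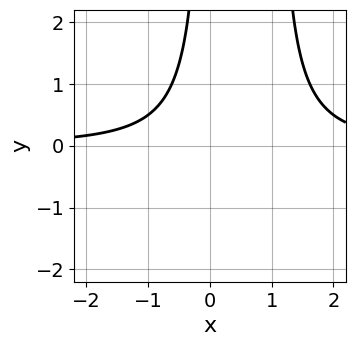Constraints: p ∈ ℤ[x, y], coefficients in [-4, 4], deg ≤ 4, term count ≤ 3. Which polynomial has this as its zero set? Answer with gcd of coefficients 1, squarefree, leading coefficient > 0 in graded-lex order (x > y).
(a) Degree: the shape is more complex than any degree-2 curve, so deg p = 3.
(b) Against the integer gridlines: no y-intercept at any integer in the box; it misses every integer gridline on the x-axis.
(c) The integer polynomial consistent with all of this is the stated p.

x^2*y - x*y - 1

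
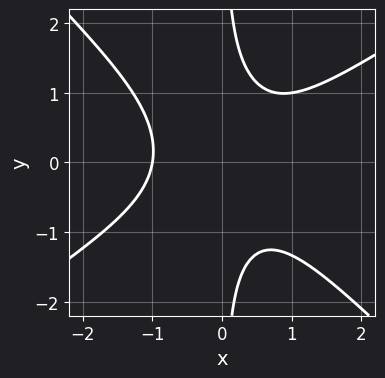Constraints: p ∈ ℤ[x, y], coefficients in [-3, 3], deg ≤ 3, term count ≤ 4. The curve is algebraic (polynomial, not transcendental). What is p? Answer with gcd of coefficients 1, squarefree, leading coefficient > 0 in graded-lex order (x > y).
First, deg p = 3. No degree-2 curve has this shape.
Then, against the integer gridlines: the curve avoids every integer y-axis point in the box; it meets the x-axis at x = -1 (among the integer gridlines).
Finally, putting this together gives p.

2*x^3 - x^2*y - 3*x*y^2 + 2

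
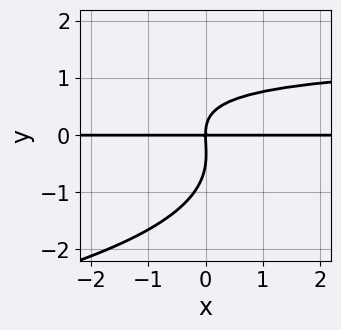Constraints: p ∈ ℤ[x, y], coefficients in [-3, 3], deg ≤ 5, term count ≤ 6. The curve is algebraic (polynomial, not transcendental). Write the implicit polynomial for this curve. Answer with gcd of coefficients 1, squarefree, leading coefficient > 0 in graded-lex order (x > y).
2*y^4 + 2*x*y^2 + y^3 - 3*x*y

First, the degree is 4 — no degree-3 curve has this shape.
Next, reading off the gridlines: the visible x-axis segment lies entirely on the curve; one y-axis crossing is at y = 0.
Finally, together with the visible shape, these determine p as stated.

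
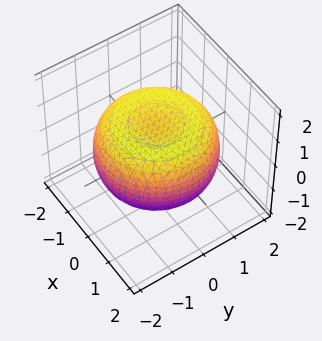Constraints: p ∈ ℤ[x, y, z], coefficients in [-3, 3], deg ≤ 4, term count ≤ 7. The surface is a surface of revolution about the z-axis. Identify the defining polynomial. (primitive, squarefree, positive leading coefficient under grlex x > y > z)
x^4 + 2*x^2*y^2 + y^4 - 2*x^2 - 2*y^2 + 3*z^2 - 2

First, the degree is 4 — a generic line meets the surface in up to 4 points.
Next, by symmetry, the surface is invariant under rotation about z: p = q(x² + y², z).
Then, from the visible intercepts: a circular section at z = 1 has radius exactly 1.
Finally, putting this together gives p.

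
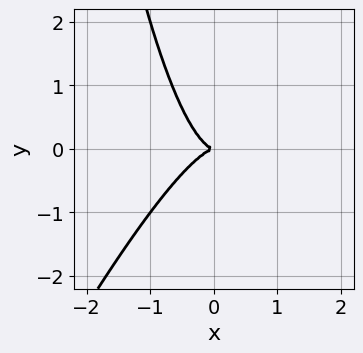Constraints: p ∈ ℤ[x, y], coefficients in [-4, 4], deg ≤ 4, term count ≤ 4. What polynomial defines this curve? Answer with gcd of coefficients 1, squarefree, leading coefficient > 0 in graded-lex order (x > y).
2*x^3 - x^2*y + y^2

1. deg p = 3. A generic line meets the curve in up to 3 points.
2. Observable constraints: one y-axis crossing is at y = 0; one x-axis crossing is at x = 0.
3. Putting this together gives p.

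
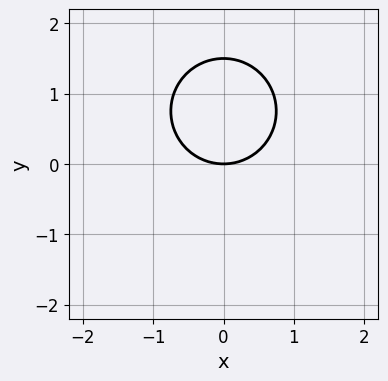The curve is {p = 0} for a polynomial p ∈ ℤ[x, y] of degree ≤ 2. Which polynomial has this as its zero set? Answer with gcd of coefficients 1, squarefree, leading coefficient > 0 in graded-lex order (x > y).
First, the degree is 2 — no degree-1 curve has this shape.
Next, symmetries: it's symmetric under x → −x, forcing even powers of x.
Next, from the visible intercepts: one y-axis crossing is at y = 0; one x-axis crossing is at x = 0.
Finally, together with the visible shape, these determine p as stated.

2*x^2 + 2*y^2 - 3*y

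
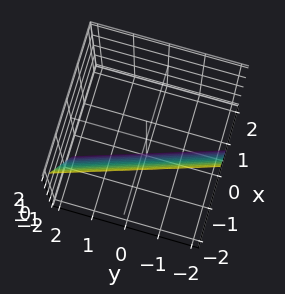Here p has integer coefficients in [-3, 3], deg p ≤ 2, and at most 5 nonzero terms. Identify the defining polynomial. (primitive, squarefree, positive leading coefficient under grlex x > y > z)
3*x + y + z + 2

1. The degree is 1 — the surface is flat (a plane).
2. From the axis intercepts and sections: it crosses the y-axis at the gridline y = -2; one z-axis crossing is at z = -2.
3. Matching integer coefficients to the picture gives p.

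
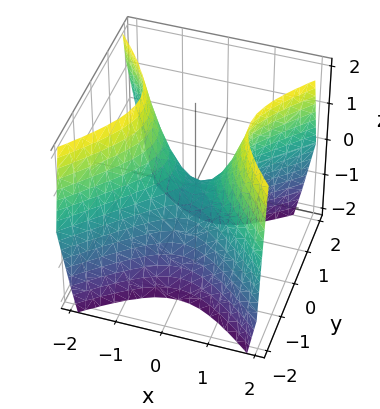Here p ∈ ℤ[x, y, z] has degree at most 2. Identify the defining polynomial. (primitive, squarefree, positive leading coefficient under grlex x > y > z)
3*x^2 - 3*y^2 - 2*z

First, degree: a hyperbolic paraboloid; a quadric, so deg p = 2.
Next, symmetries: it's symmetric under y → −y, forcing even powers of y; the x ↦ −x reflection is a symmetry, so x appears only in even powers.
Then, observable constraints: it meets the y-axis at y = 0 (among the integer gridlines); it crosses the x-axis at the gridline x = 0; it crosses the z-axis at the gridline z = 0.
Finally, putting this together gives p.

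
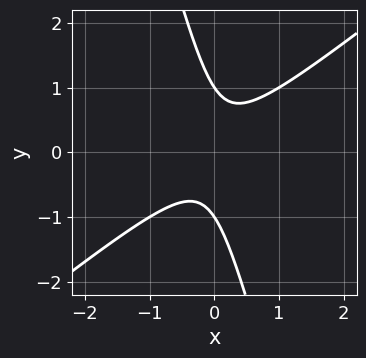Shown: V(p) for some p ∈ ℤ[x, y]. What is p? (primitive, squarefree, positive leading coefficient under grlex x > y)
3*x^2 - 3*x*y - y^2 + 1

1. The degree is 2 — a generic line meets the curve in up to 2 points.
2. From the visible intercepts: the curve avoids every integer x-axis point in the box; the y-axis gridline crossings are at y ∈ {-1, 1}.
3. Putting this together gives p.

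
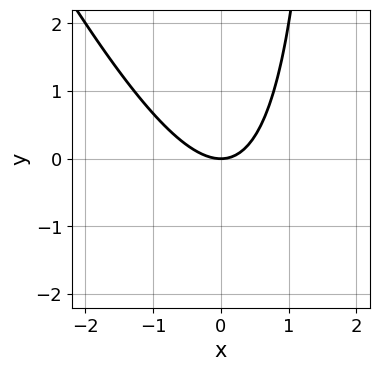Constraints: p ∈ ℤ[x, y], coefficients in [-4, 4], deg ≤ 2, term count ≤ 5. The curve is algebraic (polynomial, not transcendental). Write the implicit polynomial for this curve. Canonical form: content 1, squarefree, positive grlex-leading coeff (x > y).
2*x^2 + x*y - 2*y

1. The degree is 2 — no degree-1 curve has this shape.
2. From the axis intercepts and sections: it meets the y-axis at y = 0 (among the integer gridlines); one x-axis crossing is at x = 0.
3. Assembling these constraints gives the stated polynomial.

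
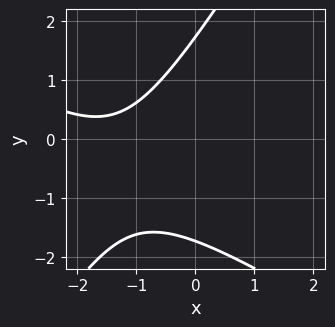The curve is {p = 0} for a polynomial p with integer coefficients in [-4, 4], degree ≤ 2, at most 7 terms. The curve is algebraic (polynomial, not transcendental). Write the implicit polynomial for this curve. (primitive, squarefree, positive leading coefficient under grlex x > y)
x^2 + x*y - y^2 + 3*x + 3

The degree is 2 — the shape is more complex than any degree-1 curve.
From the axis intercepts and sections: no x-intercept at any integer in the box.
Matching integer coefficients to the picture gives p.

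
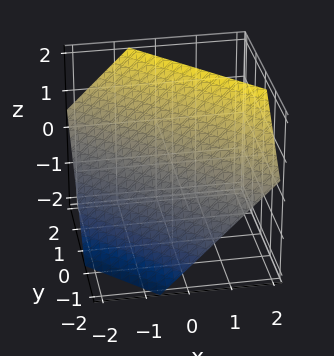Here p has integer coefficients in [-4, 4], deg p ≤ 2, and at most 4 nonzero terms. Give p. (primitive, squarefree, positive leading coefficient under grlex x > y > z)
3*x + 3*y - 3*z + 2

First, degree: every cross-section is a straight line — this is a plane, so deg p = 1.
Finally, putting this together gives p.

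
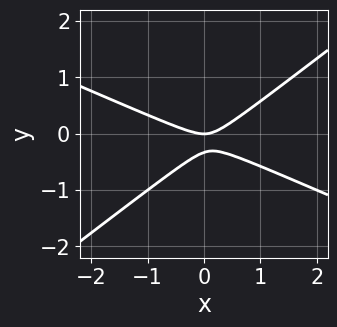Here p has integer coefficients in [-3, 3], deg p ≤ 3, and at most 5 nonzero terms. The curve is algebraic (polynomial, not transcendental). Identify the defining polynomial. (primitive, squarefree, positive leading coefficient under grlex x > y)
The degree is 2 — no degree-1 curve has this shape.
Reading off the gridlines: one x-axis crossing is at x = 0; it meets the y-axis at y = 0 (among the integer gridlines).
These observations pin down the coefficients.

x^2 + x*y - 3*y^2 - y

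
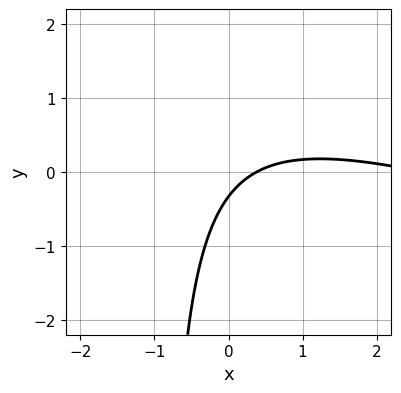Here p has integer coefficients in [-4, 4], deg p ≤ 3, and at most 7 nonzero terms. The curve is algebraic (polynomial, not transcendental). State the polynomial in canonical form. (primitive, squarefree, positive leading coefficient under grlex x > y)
Degree: the shape is more complex than any degree-1 curve, so deg p = 2.
Putting this together gives p.

x^2 + 3*x*y - 3*x + 3*y + 1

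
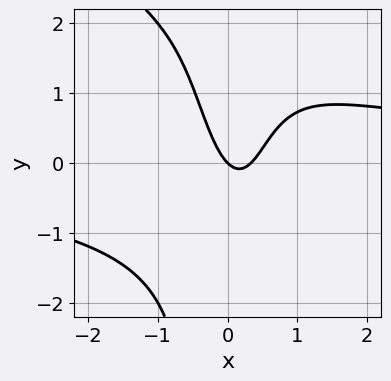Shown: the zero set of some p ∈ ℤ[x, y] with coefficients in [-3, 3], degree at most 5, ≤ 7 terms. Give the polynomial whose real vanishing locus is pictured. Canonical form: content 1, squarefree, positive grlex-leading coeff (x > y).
x^3*y + x^2*y^2 - 3*x^2 + x + y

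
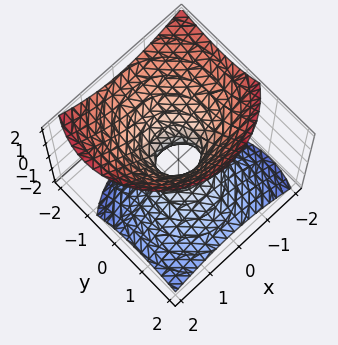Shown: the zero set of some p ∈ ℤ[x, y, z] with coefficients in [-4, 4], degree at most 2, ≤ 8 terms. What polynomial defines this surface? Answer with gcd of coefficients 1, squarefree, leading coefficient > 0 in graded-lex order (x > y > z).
3*x^2 + x*z + 3*y^2 + 3*y*z - 3*z^2 - 1

deg p = 2.
From the axis intercepts and sections: the surface avoids every integer z-axis point in the box.
Assembling these constraints gives the stated polynomial.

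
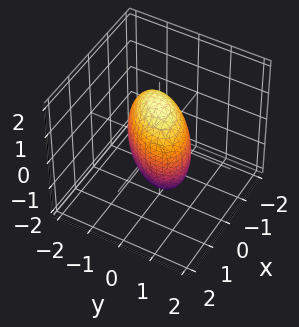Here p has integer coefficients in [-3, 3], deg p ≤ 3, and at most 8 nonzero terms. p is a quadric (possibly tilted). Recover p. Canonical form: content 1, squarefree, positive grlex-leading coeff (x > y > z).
3*x^2 - 3*x*y - x*z + 3*y^2 + z^2 - 3

1. The degree is 2 — a generic line meets the surface in up to 2 points.
2. Against the integer gridlines: the x-axis gridline crossings are at x ∈ {-1, 1}; among the integer gridlines, it crosses the y-axis at y ∈ {-1, 1}.
3. These observations pin down the coefficients.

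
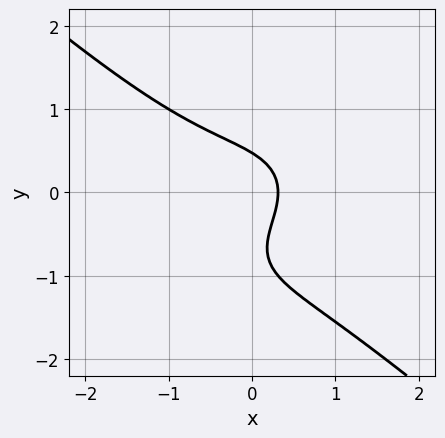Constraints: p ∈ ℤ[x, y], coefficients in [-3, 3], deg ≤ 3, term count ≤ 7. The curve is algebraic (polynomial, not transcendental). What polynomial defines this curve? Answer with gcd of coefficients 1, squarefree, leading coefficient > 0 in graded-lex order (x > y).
2*x^3 + 3*y^3 + 3*y^2 + 3*x - 1

1. deg p = 3.
2. The integer polynomial consistent with all of this is the stated p.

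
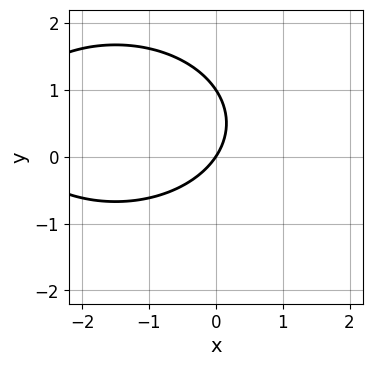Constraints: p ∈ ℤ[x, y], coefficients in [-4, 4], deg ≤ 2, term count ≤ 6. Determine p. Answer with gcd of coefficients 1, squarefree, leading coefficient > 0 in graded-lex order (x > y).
1. Degree: a generic line meets the curve in up to 2 points, so deg p = 2.
2. Reading off the gridlines: among the integer gridlines, it crosses the y-axis at y ∈ {0, 1}; it meets the x-axis at x = 0 (among the integer gridlines).
3. Assembling these constraints gives the stated polynomial.

x^2 + 2*y^2 + 3*x - 2*y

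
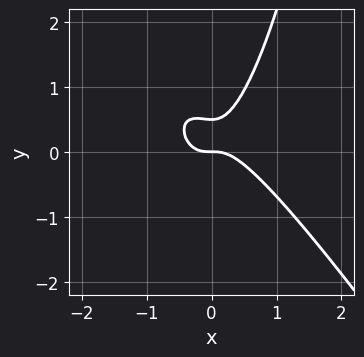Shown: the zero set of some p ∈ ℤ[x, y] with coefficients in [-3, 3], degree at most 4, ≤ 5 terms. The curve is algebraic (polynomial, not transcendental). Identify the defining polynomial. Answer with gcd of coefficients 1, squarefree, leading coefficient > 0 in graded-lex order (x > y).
3*x^3 + 2*x^2*y - 2*y^2 + y

(a) Degree: no degree-2 curve has this shape, so deg p = 3.
(b) From the visible intercepts: one y-axis crossing is at y = 0; one x-axis crossing is at x = 0.
(c) Matching integer coefficients to the picture gives p.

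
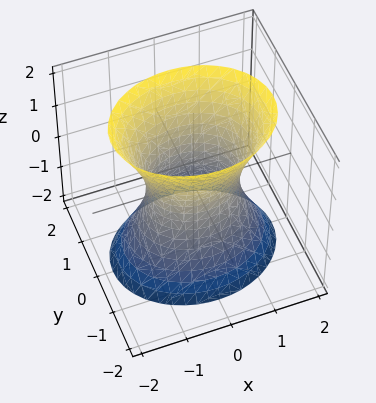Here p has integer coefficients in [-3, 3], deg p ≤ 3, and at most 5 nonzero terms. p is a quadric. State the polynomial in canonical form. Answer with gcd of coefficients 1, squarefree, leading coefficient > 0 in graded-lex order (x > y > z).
(a) Degree: an hourglass — one-sheet hyperboloid; a quadric, so deg p = 2.
(b) Symmetries: it's symmetric under y → −y, forcing even powers of y; it's symmetric under z → −z, forcing even powers of z; mirror symmetry x ↦ −x ⇒ only even powers of x.
(c) Against the integer gridlines: among the integer gridlines, it crosses the x-axis at x ∈ {-1, 1}; no z-intercept at any integer in the box.
(d) The integer polynomial consistent with all of this is the stated p.

2*x^2 + 3*y^2 - z^2 - 2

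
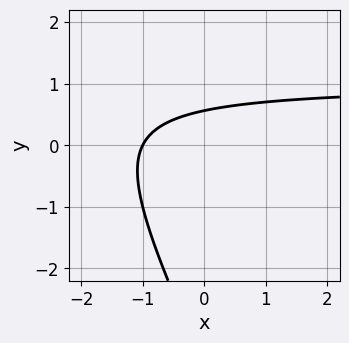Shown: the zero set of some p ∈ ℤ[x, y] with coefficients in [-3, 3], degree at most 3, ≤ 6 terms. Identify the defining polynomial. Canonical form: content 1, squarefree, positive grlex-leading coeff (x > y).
2*x*y + y^2 - 2*x + 3*y - 2

deg p = 2. The shape is more complex than any degree-1 curve.
Against the integer gridlines: it crosses the x-axis at the gridline x = -1.
Together with the visible shape, these determine p as stated.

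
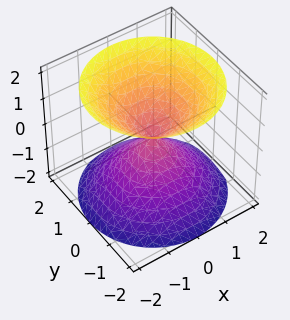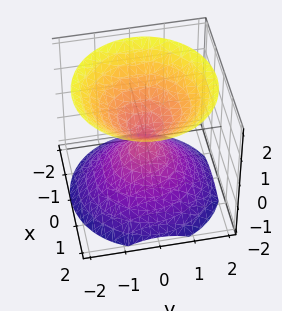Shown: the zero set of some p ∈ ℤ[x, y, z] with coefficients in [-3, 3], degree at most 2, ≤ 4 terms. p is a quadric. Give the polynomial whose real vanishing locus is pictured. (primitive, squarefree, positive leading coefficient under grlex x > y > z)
x^2 + y^2 - z^2

I count 2 distinct pieces.
deg p = 2.
Symmetries: rotational symmetry about the z-axis ⇒ p depends on x, y only through x² + y²; it's symmetric under z → −z, forcing even powers of z.
Reading off the gridlines: a circular section at z = 1 has radius exactly 1; one y-axis crossing is at y = 0; it crosses the z-axis at the gridline z = 0; one x-axis crossing is at x = 0.
Putting this together gives p.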